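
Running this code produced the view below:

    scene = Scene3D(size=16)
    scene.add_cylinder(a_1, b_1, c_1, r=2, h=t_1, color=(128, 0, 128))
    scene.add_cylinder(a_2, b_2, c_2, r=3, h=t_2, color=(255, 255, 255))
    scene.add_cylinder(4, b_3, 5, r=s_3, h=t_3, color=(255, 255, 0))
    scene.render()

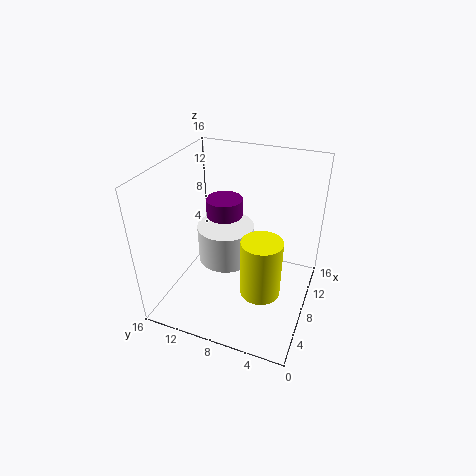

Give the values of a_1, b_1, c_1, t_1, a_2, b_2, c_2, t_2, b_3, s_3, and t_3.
a_1 = 9; b_1 = 10; c_1 = 6; t_1 = 6; a_2 = 7; b_2 = 9; c_2 = 6; t_2 = 4; b_3 = 4; s_3 = 2; t_3 = 6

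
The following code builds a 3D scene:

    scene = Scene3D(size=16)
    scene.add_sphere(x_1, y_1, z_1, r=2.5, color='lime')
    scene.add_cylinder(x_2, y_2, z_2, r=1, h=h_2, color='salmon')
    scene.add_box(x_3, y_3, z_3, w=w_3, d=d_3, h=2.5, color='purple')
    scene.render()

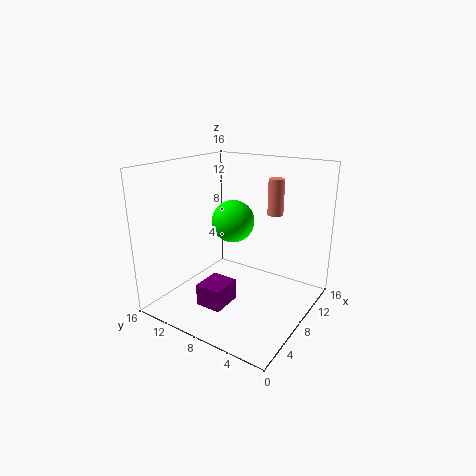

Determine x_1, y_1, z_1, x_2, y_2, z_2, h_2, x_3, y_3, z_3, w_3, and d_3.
x_1 = 10; y_1 = 10; z_1 = 9; x_2 = 15; y_2 = 7; z_2 = 9; h_2 = 4.5; x_3 = 4; y_3 = 8; z_3 = 0.5; w_3 = 3.5; d_3 = 3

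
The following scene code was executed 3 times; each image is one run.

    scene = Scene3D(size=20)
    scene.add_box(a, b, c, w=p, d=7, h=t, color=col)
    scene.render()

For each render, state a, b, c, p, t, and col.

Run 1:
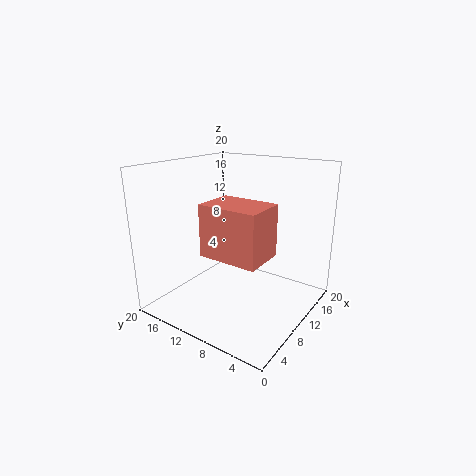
a = 1, b = 2, c = 11, p = 5, t = 6, col = 'salmon'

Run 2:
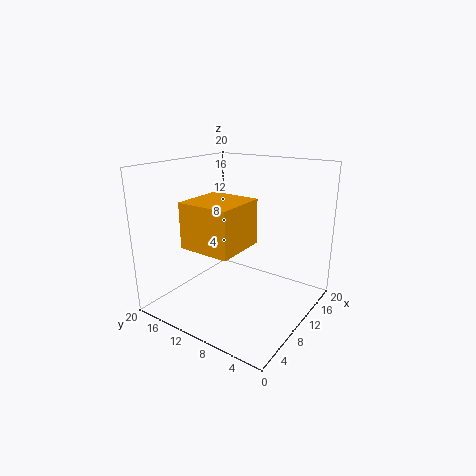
a = 3, b = 7, c = 10, p = 7, t = 6, col = 'orange'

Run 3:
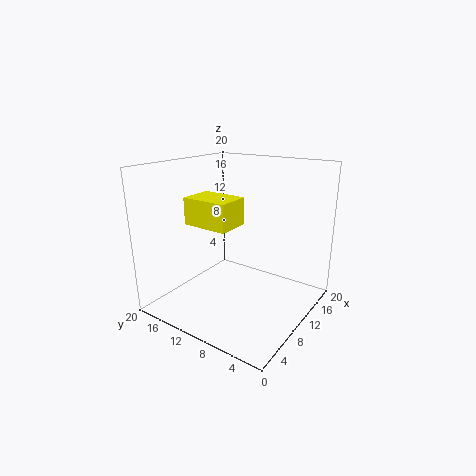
a = 8, b = 11, c = 11, p = 5, t = 4, col = 'yellow'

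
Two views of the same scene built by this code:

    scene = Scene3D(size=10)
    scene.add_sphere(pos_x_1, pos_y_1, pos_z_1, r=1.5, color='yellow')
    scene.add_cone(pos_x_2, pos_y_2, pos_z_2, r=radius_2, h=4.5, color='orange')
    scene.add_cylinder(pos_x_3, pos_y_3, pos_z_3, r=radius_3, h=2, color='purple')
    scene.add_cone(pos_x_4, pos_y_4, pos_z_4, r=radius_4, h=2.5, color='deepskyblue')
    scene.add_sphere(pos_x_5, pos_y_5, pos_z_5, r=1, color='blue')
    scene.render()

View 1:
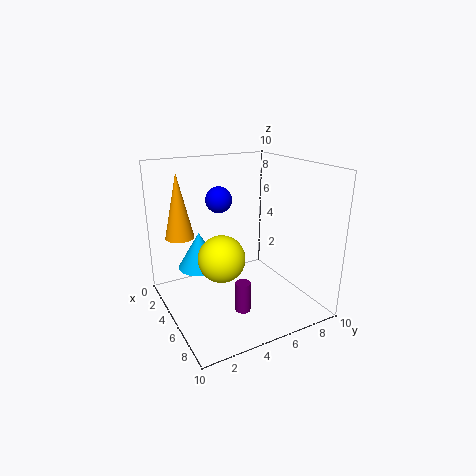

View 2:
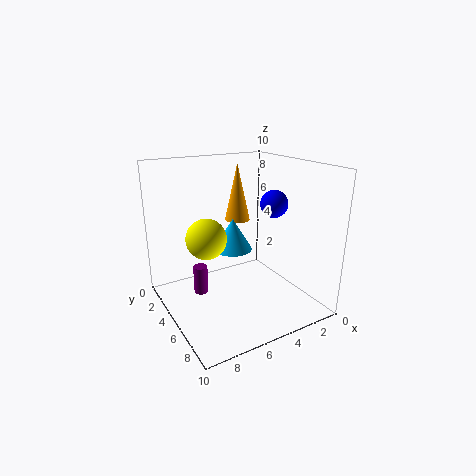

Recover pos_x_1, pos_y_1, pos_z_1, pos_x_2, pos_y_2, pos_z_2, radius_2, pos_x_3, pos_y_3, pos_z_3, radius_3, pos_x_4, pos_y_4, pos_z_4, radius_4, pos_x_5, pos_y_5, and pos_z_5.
pos_x_1 = 6.5, pos_y_1 = 3, pos_z_1 = 4.5, pos_x_2 = 3, pos_y_2 = 1.5, pos_z_2 = 5, radius_2 = 1, pos_x_3 = 7.5, pos_y_3 = 4, pos_z_3 = 1, radius_3 = 0.5, pos_x_4 = 4, pos_y_4 = 2.5, pos_z_4 = 3, radius_4 = 1.5, pos_x_5 = 2, pos_y_5 = 5, pos_z_5 = 7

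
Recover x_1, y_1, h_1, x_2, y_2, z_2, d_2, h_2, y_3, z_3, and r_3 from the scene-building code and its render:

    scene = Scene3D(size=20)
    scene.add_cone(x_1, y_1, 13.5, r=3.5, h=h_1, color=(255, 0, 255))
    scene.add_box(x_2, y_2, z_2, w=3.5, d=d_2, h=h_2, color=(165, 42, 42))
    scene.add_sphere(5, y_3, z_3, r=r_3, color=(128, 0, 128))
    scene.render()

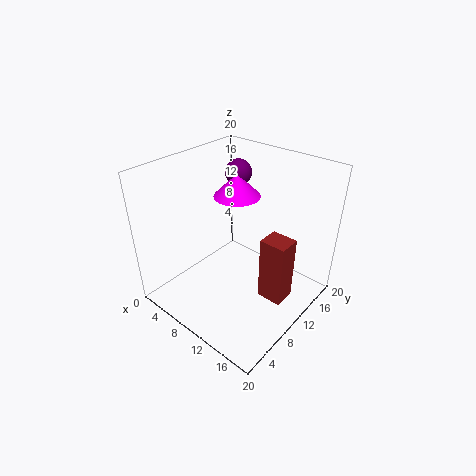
x_1 = 6; y_1 = 14.5; h_1 = 3.5; x_2 = 14.5; y_2 = 9; z_2 = 3; d_2 = 3; h_2 = 9; y_3 = 16; z_3 = 16.5; r_3 = 2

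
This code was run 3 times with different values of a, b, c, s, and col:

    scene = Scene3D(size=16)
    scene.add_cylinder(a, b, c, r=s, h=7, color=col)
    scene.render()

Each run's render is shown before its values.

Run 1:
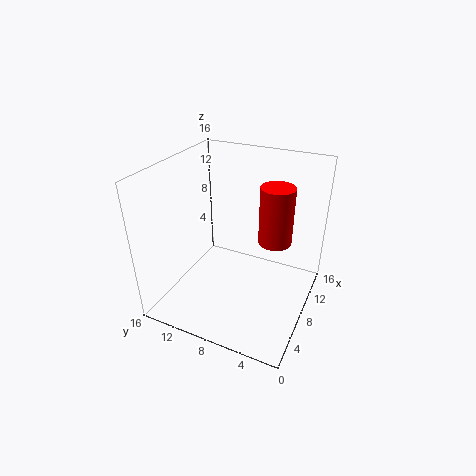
a = 12, b = 5, c = 6, s = 2, col = 'red'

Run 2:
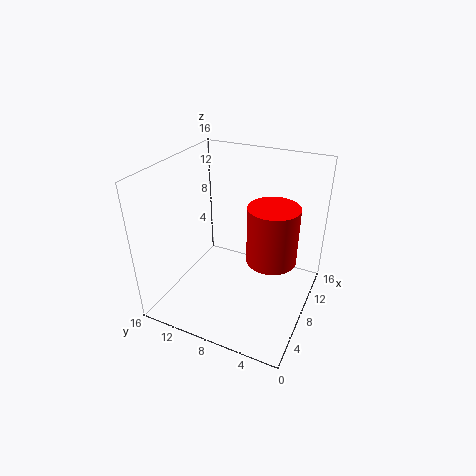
a = 11, b = 5, c = 4, s = 3, col = 'red'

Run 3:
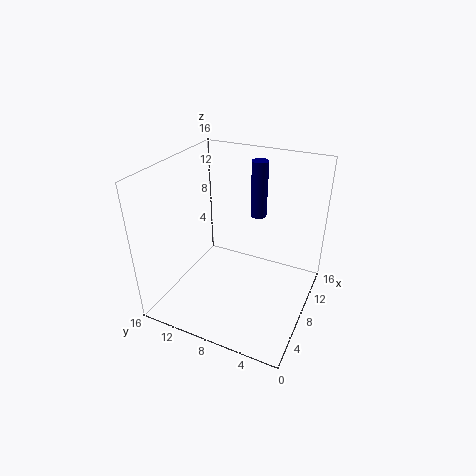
a = 14, b = 8, c = 8, s = 1, col = 'navy'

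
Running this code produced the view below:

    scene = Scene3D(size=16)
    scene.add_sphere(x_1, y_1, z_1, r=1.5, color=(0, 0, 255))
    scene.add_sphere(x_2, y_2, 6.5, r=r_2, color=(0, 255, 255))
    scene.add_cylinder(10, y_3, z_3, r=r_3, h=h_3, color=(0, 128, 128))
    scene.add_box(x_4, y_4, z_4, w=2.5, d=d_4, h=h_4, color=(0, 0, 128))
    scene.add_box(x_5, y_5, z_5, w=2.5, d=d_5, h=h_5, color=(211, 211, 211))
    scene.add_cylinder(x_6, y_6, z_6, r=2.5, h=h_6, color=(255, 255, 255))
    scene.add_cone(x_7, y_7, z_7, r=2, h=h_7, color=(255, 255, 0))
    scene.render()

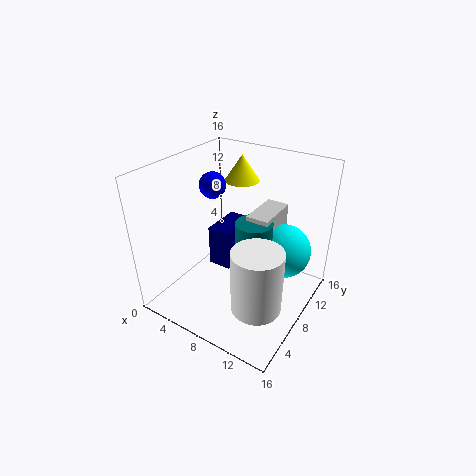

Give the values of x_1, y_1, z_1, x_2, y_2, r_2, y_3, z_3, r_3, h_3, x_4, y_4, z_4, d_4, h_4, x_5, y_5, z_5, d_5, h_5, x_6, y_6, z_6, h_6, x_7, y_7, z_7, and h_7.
x_1 = 4, y_1 = 9, z_1 = 13, x_2 = 12.5, y_2 = 10.5, r_2 = 3, y_3 = 8, z_3 = 6, r_3 = 2, h_3 = 4.5, x_4 = 5.5, y_4 = 6, z_4 = 5, d_4 = 4.5, h_4 = 4.5, x_5 = 9, y_5 = 8, z_5 = 5, d_5 = 5, h_5 = 6, x_6 = 13, y_6 = 3.5, z_6 = 4, h_6 = 6.5, x_7 = 6, y_7 = 12, z_7 = 13, h_7 = 3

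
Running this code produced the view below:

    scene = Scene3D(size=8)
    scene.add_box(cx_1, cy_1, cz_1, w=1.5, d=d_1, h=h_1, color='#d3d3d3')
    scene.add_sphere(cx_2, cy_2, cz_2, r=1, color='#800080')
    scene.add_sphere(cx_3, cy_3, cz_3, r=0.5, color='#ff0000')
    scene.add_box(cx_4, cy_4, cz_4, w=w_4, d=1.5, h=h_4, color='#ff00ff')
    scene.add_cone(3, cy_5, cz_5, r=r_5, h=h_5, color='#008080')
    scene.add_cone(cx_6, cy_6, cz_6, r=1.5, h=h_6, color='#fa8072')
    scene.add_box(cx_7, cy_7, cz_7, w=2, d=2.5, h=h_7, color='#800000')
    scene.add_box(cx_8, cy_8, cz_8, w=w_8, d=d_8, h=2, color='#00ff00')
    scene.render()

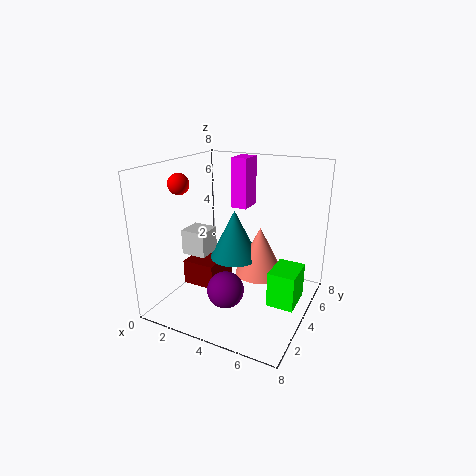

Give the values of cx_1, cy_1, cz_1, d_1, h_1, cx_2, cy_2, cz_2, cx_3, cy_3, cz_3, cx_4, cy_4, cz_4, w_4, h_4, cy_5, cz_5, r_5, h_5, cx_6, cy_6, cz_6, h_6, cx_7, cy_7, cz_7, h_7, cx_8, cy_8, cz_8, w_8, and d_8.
cx_1 = 0.5; cy_1 = 3.5; cz_1 = 2.5; d_1 = 1.5; h_1 = 1.5; cx_2 = 4; cy_2 = 2.5; cz_2 = 1.5; cx_3 = 2.5; cy_3 = 1; cz_3 = 7.5; cx_4 = 2.5; cy_4 = 6; cz_4 = 5; w_4 = 1; h_4 = 3; cy_5 = 5.5; cz_5 = 2; r_5 = 1.5; h_5 = 3; cx_6 = 4.5; cy_6 = 6; cz_6 = 1; h_6 = 3; cx_7 = 0.5; cy_7 = 3.5; cz_7 = 0.5; h_7 = 1.5; cx_8 = 6; cy_8 = 3.5; cz_8 = 0.5; w_8 = 1.5; d_8 = 2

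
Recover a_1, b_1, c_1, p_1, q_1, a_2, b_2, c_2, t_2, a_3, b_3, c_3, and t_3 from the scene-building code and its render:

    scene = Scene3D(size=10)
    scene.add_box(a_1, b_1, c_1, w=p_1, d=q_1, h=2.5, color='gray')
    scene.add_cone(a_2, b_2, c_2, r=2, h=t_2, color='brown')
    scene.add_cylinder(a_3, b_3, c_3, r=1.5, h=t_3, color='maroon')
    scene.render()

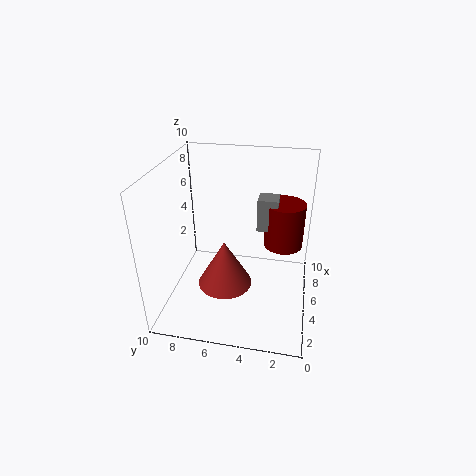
a_1 = 7; b_1 = 2.5; c_1 = 4.5; p_1 = 1.5; q_1 = 1.5; a_2 = 5; b_2 = 6; c_2 = 1; t_2 = 3.5; a_3 = 8; b_3 = 2; c_3 = 3; t_3 = 3.5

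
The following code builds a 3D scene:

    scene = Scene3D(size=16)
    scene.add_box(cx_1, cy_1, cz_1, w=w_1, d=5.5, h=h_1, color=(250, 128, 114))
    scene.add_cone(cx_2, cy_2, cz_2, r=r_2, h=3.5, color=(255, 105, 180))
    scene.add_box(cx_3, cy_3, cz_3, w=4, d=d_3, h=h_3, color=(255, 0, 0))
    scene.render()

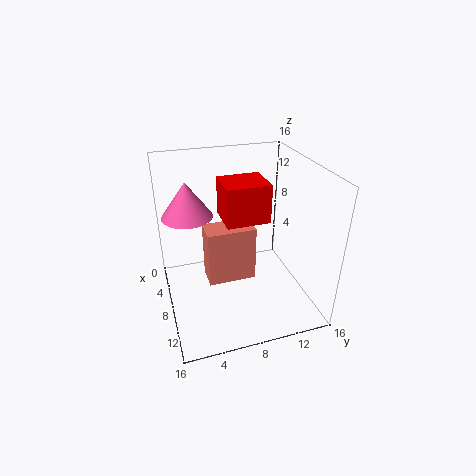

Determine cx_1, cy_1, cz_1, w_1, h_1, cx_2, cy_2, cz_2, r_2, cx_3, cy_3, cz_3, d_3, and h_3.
cx_1 = 5.5; cy_1 = 4.5; cz_1 = 2.5; w_1 = 3; h_1 = 6.5; cx_2 = 9; cy_2 = 2.5; cz_2 = 12; r_2 = 2.5; cx_3 = 7; cy_3 = 6; cz_3 = 11; d_3 = 4.5; h_3 = 4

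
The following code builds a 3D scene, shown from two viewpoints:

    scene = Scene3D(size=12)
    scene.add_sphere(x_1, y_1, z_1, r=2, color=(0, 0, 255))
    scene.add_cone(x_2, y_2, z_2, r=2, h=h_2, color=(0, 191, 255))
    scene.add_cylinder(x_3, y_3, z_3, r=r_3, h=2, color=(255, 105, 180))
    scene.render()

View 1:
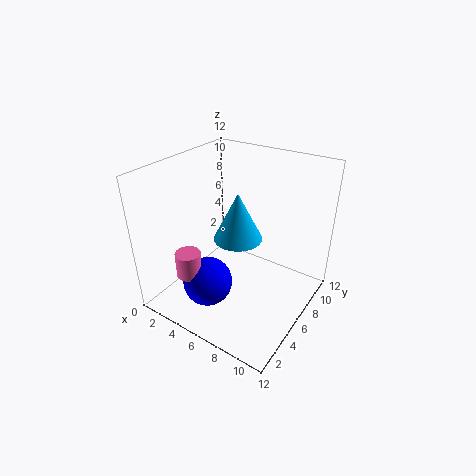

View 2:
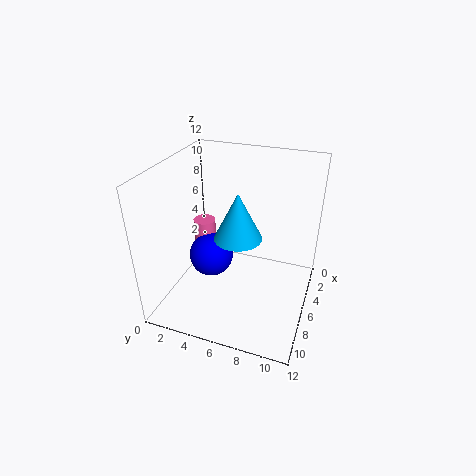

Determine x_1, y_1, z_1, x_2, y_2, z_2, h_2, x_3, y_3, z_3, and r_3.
x_1 = 5; y_1 = 3; z_1 = 3; x_2 = 6; y_2 = 6; z_2 = 6; h_2 = 4; x_3 = 4; y_3 = 2; z_3 = 4; r_3 = 1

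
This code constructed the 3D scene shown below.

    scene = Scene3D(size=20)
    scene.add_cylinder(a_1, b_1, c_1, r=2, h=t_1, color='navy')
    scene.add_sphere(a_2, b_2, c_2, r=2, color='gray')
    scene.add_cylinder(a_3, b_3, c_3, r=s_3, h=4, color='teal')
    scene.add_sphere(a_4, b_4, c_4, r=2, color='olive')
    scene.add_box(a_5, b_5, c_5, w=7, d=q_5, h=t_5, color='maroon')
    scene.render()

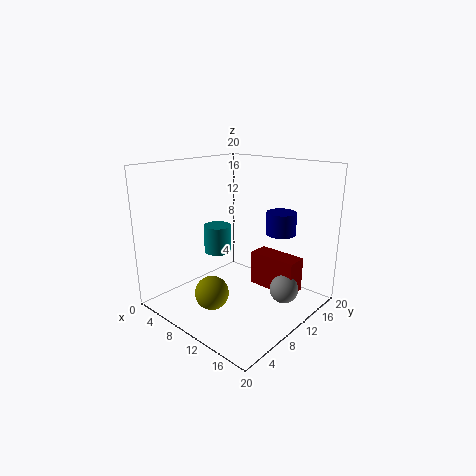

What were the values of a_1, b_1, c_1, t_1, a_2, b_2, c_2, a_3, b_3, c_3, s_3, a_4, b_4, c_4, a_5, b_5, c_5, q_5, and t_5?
a_1 = 15
b_1 = 13
c_1 = 11
t_1 = 3
a_2 = 16
b_2 = 13
c_2 = 3
a_3 = 6
b_3 = 10
c_3 = 7
s_3 = 2
a_4 = 13
b_4 = 2
c_4 = 6
a_5 = 10
b_5 = 13
c_5 = 2
q_5 = 3
t_5 = 5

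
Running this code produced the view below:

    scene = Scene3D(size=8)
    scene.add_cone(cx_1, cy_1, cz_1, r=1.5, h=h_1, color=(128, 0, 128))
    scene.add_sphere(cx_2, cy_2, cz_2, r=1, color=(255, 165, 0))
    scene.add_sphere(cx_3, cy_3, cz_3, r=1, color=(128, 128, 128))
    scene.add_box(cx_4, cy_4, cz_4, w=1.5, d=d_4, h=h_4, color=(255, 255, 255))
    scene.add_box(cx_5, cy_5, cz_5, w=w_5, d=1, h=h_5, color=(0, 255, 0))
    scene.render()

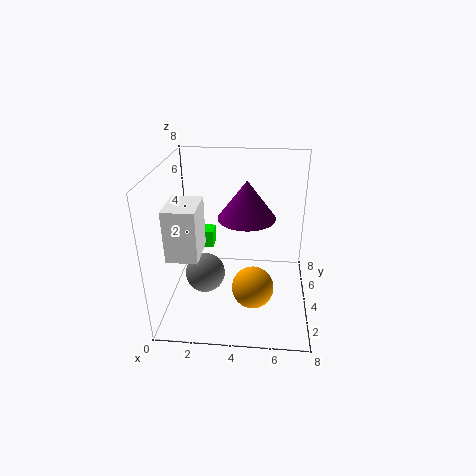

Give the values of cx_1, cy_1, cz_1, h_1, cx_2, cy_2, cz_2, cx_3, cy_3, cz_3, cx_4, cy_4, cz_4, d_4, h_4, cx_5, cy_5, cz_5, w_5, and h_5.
cx_1 = 4.5
cy_1 = 3.5
cz_1 = 5.5
h_1 = 2
cx_2 = 5
cy_2 = 1
cz_2 = 3
cx_3 = 2.5
cy_3 = 2
cz_3 = 3
cx_4 = 1
cy_4 = 0.5
cz_4 = 4.5
d_4 = 2
h_4 = 2.5
cx_5 = 1
cy_5 = 4.5
cz_5 = 3
w_5 = 1.5
h_5 = 1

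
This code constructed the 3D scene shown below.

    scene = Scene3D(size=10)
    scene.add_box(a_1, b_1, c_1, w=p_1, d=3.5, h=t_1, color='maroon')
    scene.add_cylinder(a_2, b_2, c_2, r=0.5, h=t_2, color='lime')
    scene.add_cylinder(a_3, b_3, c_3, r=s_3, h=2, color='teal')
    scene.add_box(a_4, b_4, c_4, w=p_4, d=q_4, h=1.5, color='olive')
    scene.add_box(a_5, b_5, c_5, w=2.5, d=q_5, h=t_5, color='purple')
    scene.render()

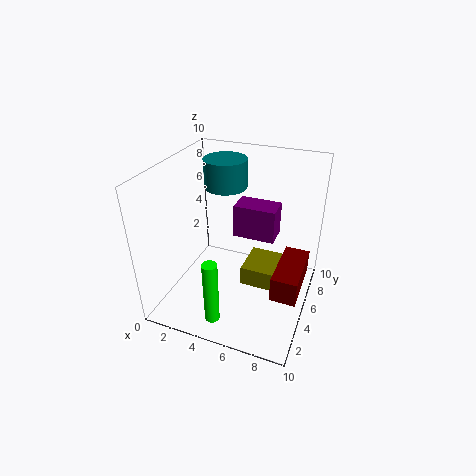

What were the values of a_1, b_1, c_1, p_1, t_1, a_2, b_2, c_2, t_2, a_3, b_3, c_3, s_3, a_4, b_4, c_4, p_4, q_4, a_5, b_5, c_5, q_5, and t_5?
a_1 = 8.5
b_1 = 1
c_1 = 4
p_1 = 1.5
t_1 = 1.5
a_2 = 4.5
b_2 = 1.5
c_2 = 0.5
t_2 = 4.5
a_3 = 3.5
b_3 = 6.5
c_3 = 8
s_3 = 1.5
a_4 = 5
b_4 = 5.5
c_4 = 0.5
p_4 = 3
q_4 = 3
a_5 = 5.5
b_5 = 3
c_5 = 6.5
q_5 = 1.5
t_5 = 2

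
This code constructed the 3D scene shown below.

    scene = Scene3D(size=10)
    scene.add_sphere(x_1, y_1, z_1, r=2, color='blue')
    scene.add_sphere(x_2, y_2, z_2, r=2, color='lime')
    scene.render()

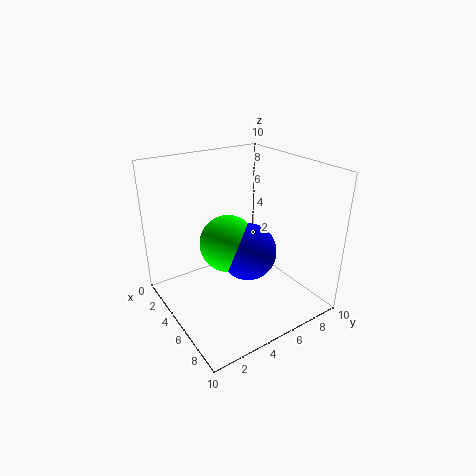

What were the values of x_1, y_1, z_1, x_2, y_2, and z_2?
x_1 = 5.5; y_1 = 5.5; z_1 = 4; x_2 = 4.5; y_2 = 4.5; z_2 = 4.5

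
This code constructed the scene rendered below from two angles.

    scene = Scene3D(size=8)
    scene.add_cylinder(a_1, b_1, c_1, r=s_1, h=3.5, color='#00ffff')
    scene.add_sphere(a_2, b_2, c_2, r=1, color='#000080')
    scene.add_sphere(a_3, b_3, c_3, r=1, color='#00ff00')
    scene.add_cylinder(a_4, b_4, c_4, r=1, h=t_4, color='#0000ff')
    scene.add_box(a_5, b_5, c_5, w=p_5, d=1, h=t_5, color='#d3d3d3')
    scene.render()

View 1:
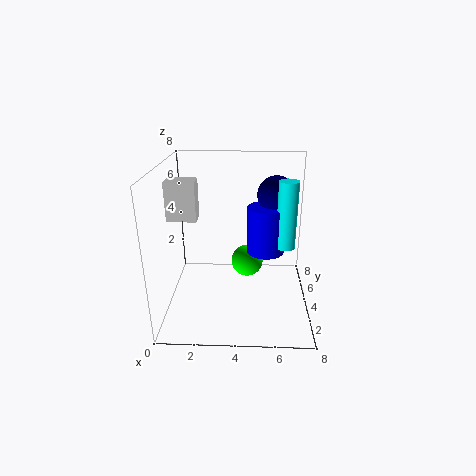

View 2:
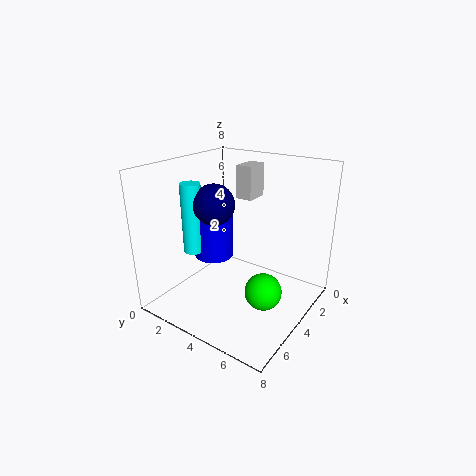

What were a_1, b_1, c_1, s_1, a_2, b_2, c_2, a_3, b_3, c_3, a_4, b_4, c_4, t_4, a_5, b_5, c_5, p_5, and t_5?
a_1 = 6.5; b_1 = 3; c_1 = 4; s_1 = 0.5; a_2 = 6; b_2 = 4; c_2 = 6.5; a_3 = 4.5; b_3 = 6; c_3 = 1.5; a_4 = 5.5; b_4 = 3.5; c_4 = 3.5; t_4 = 2.5; a_5 = 0.5; b_5 = 2.5; c_5 = 5.5; p_5 = 1.5; t_5 = 2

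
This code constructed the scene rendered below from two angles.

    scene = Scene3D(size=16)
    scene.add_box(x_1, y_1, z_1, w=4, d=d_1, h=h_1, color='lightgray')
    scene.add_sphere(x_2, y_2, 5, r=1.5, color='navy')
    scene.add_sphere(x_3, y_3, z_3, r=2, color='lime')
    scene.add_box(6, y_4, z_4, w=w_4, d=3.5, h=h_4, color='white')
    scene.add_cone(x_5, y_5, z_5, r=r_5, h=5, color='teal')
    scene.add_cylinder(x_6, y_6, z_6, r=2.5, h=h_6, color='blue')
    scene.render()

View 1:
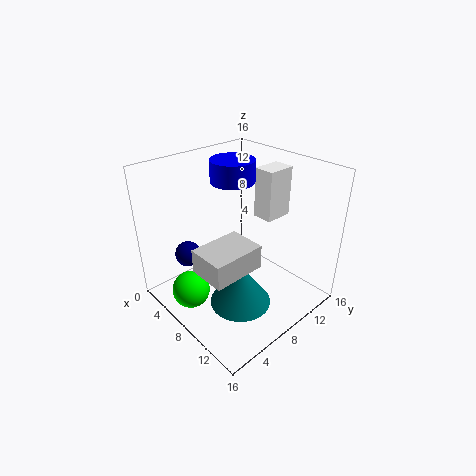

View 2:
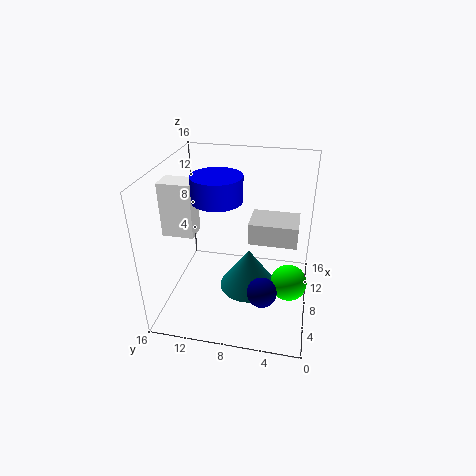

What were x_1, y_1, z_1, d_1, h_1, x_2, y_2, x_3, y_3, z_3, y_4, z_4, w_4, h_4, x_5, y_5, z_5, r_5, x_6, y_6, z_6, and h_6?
x_1 = 8.5, y_1 = 1.5, z_1 = 7, d_1 = 5.5, h_1 = 2.5, x_2 = 3, y_2 = 4.5, x_3 = 7, y_3 = 2, z_3 = 3.5, y_4 = 12.5, z_4 = 8.5, w_4 = 2.5, h_4 = 6, x_5 = 9.5, y_5 = 7, z_5 = 0.5, r_5 = 3.5, x_6 = 5.5, y_6 = 9.5, z_6 = 13.5, h_6 = 2.5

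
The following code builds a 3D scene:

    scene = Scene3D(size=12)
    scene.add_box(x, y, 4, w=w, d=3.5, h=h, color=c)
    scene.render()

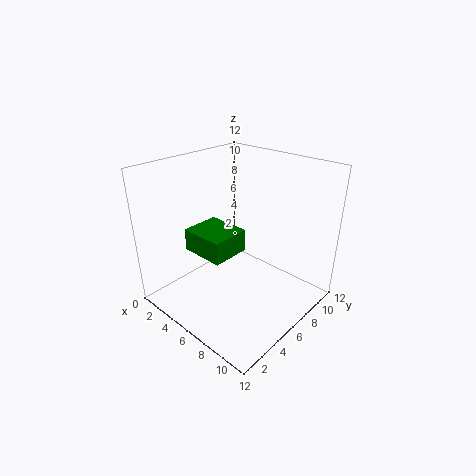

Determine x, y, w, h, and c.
x = 1.5
y = 4
w = 4
h = 2
c = 'green'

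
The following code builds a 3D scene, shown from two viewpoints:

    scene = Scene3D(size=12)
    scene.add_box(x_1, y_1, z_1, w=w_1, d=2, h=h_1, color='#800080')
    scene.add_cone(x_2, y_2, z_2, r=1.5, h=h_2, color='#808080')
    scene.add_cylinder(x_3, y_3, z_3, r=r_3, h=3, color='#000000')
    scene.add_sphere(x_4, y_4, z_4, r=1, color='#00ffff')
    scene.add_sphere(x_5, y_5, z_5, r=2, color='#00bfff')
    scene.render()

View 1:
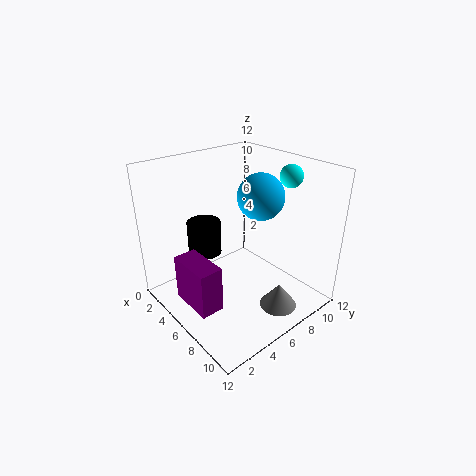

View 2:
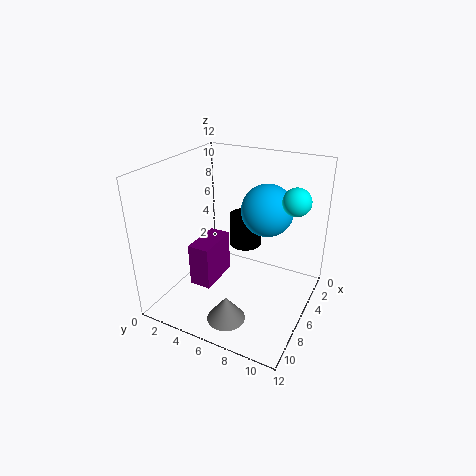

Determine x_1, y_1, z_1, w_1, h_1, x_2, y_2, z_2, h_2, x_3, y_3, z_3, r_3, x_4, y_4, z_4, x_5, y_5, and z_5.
x_1 = 3
y_1 = 1.5
z_1 = 0.5
w_1 = 4
h_1 = 4
x_2 = 10
y_2 = 7
z_2 = 1
h_2 = 2
x_3 = 2.5
y_3 = 5
z_3 = 3.5
r_3 = 1.5
x_4 = 7
y_4 = 11
z_4 = 10.5
x_5 = 6
y_5 = 8.5
z_5 = 9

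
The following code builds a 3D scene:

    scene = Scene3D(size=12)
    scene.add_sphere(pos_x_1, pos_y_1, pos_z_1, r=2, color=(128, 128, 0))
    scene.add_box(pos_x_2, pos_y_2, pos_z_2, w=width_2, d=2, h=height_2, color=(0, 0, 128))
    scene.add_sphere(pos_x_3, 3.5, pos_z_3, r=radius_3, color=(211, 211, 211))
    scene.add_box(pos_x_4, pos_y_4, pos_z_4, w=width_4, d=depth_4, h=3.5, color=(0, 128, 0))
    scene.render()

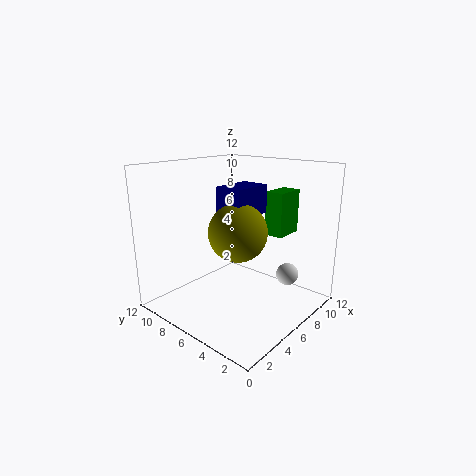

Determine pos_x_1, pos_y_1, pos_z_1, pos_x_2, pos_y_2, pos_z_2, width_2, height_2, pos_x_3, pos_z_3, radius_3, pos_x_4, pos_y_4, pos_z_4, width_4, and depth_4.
pos_x_1 = 2.5
pos_y_1 = 3
pos_z_1 = 8
pos_x_2 = 2
pos_y_2 = 2.5
pos_z_2 = 9
width_2 = 3
height_2 = 2
pos_x_3 = 10
pos_z_3 = 2
radius_3 = 1
pos_x_4 = 7
pos_y_4 = 2.5
pos_z_4 = 6.5
width_4 = 2.5
depth_4 = 1.5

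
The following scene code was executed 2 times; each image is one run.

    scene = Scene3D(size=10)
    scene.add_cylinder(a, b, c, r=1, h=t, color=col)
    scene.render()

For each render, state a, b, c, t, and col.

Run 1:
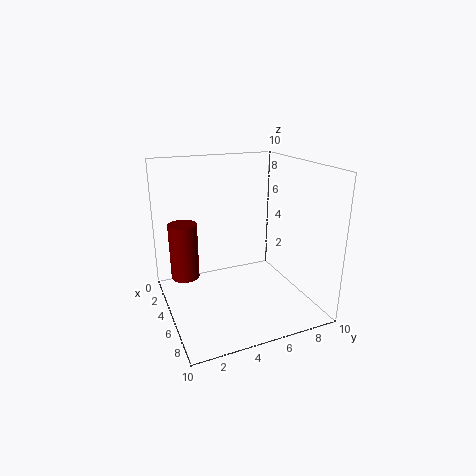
a = 3.5; b = 1.5; c = 2; t = 4; col = 'maroon'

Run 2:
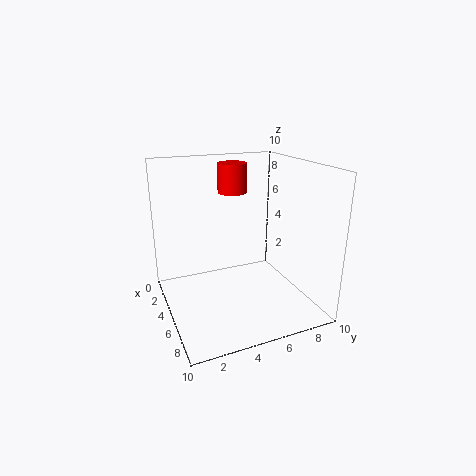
a = 4; b = 5; c = 8; t = 2; col = 'red'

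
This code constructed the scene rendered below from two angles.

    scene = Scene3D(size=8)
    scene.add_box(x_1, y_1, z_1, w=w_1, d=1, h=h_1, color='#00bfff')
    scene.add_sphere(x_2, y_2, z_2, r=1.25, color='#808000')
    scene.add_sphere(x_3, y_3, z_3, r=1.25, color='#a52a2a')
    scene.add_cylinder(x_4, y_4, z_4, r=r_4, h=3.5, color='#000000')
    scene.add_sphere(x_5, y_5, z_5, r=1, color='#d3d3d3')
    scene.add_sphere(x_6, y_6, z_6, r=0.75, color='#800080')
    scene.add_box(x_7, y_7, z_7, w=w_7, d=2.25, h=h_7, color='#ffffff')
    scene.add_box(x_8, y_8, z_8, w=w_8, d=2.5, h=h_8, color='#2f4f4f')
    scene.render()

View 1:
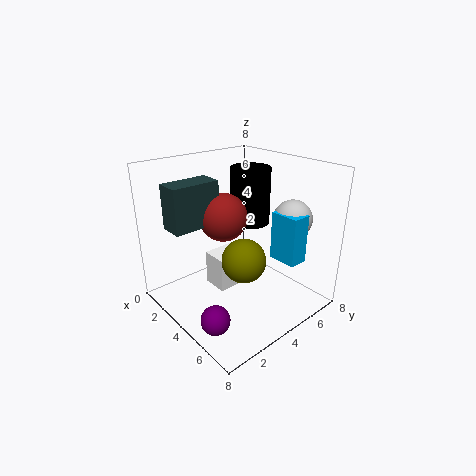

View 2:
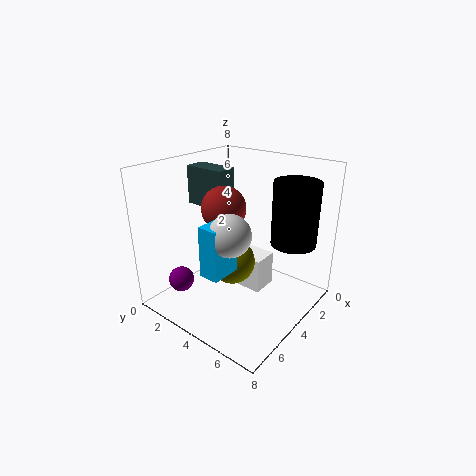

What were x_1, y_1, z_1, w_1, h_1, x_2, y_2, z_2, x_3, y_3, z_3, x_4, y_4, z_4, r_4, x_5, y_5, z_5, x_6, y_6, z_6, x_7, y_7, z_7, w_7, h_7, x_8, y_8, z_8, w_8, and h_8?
x_1 = 6, y_1 = 4.5, z_1 = 3.5, w_1 = 1.5, h_1 = 2.5, x_2 = 4.5, y_2 = 4, z_2 = 2.75, x_3 = 4, y_3 = 3, z_3 = 5.5, x_4 = 2.25, y_4 = 6.5, z_4 = 3.75, r_4 = 1.25, x_5 = 6.5, y_5 = 5.5, z_5 = 5.5, x_6 = 5.75, y_6 = 1, z_6 = 1, x_7 = 2.25, y_7 = 3, z_7 = 0.75, w_7 = 1.5, h_7 = 2, x_8 = 2.75, y_8 = 0.25, z_8 = 5.25, w_8 = 1.25, h_8 = 2.25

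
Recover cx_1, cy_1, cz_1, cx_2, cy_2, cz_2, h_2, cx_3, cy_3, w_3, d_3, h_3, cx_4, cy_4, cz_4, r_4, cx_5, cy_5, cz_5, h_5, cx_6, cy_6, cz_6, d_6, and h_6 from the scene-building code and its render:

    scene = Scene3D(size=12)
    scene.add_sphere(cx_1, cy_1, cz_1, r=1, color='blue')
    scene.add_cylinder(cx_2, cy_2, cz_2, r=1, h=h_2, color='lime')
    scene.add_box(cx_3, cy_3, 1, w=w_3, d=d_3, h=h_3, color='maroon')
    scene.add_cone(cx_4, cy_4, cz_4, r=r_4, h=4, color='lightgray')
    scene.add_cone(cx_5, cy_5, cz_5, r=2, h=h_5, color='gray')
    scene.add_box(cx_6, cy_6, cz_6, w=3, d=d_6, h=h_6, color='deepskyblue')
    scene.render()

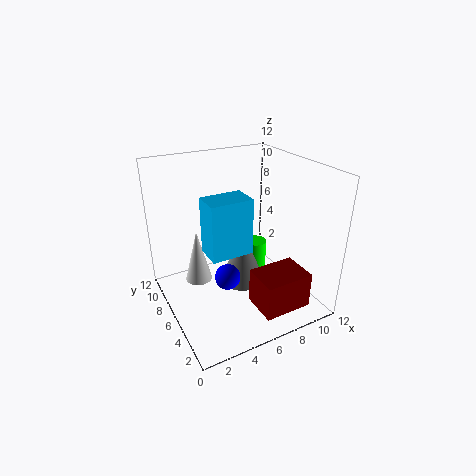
cx_1 = 4; cy_1 = 4; cz_1 = 4; cx_2 = 9; cy_2 = 8; cz_2 = 1; h_2 = 3; cx_3 = 6; cy_3 = 1; w_3 = 4; d_3 = 3; h_3 = 3; cx_4 = 2; cy_4 = 5; cz_4 = 4; r_4 = 1; cx_5 = 7; cy_5 = 7; cz_5 = 1; h_5 = 5; cx_6 = 2; cy_6 = 2; cz_6 = 7; d_6 = 2; h_6 = 4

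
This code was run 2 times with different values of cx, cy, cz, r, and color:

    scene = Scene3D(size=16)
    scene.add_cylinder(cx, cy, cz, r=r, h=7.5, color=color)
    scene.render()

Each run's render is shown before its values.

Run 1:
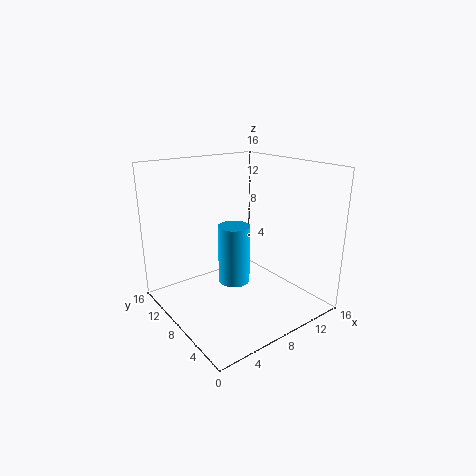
cx = 10
cy = 11.5
cz = 0.5
r = 2
color = 'deepskyblue'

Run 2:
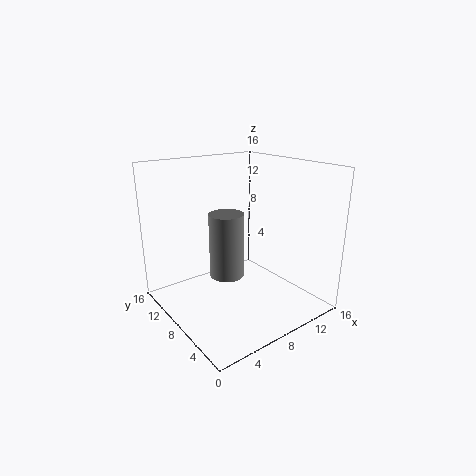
cx = 7.5
cy = 9.5
cz = 3
r = 2
color = 'gray'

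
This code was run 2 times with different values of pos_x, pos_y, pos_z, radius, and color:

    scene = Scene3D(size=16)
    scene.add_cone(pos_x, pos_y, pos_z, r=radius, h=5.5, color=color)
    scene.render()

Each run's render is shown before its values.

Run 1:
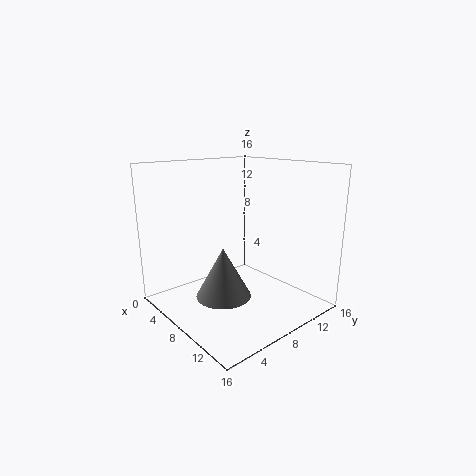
pos_x = 8.5
pos_y = 5.5
pos_z = 2
radius = 3
color = 'gray'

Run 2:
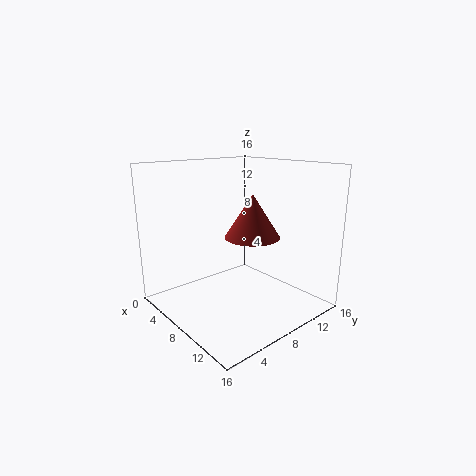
pos_x = 5.5
pos_y = 12.5
pos_z = 6.5
radius = 3.5
color = 'brown'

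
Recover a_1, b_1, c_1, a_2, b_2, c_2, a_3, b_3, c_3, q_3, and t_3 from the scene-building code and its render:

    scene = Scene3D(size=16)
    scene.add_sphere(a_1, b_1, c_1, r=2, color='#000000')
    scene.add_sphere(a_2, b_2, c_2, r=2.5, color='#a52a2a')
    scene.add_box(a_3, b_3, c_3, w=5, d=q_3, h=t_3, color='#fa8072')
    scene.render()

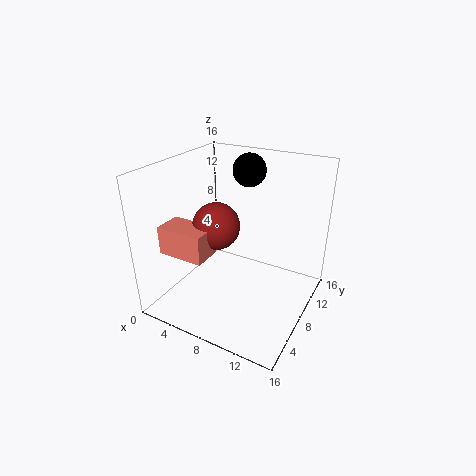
a_1 = 6.5
b_1 = 13.5
c_1 = 14
a_2 = 6.5
b_2 = 6
c_2 = 10
a_3 = 2
b_3 = 2
c_3 = 7.5
q_3 = 3
t_3 = 3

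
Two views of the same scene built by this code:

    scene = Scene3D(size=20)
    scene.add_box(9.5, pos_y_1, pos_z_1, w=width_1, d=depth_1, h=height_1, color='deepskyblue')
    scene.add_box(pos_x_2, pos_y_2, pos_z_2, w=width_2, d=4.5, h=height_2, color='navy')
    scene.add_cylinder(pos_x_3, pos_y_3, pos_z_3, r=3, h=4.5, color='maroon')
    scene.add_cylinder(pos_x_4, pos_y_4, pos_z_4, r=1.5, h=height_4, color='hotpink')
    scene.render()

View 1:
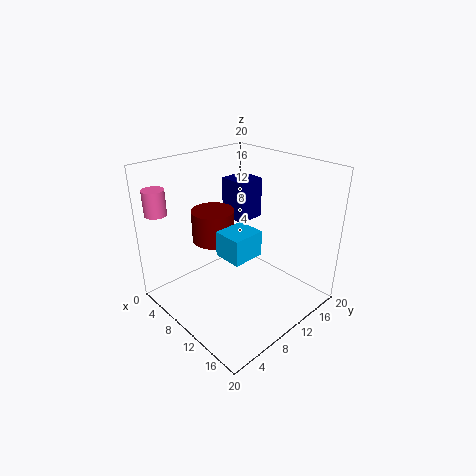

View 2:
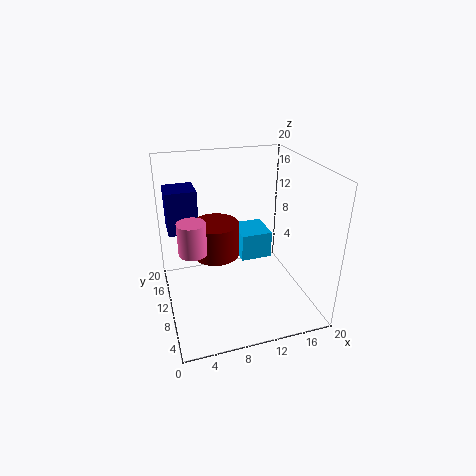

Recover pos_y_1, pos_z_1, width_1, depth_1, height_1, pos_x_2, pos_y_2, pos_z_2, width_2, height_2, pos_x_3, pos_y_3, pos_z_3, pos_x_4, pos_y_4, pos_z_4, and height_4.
pos_y_1 = 6.5
pos_z_1 = 8.5
width_1 = 4
depth_1 = 4.5
height_1 = 3.5
pos_x_2 = 1
pos_y_2 = 15
pos_z_2 = 9
width_2 = 4.5
height_2 = 6.5
pos_x_3 = 6.5
pos_y_3 = 8.5
pos_z_3 = 9
pos_x_4 = 2.5
pos_y_4 = 2
pos_z_4 = 13.5
height_4 = 3.5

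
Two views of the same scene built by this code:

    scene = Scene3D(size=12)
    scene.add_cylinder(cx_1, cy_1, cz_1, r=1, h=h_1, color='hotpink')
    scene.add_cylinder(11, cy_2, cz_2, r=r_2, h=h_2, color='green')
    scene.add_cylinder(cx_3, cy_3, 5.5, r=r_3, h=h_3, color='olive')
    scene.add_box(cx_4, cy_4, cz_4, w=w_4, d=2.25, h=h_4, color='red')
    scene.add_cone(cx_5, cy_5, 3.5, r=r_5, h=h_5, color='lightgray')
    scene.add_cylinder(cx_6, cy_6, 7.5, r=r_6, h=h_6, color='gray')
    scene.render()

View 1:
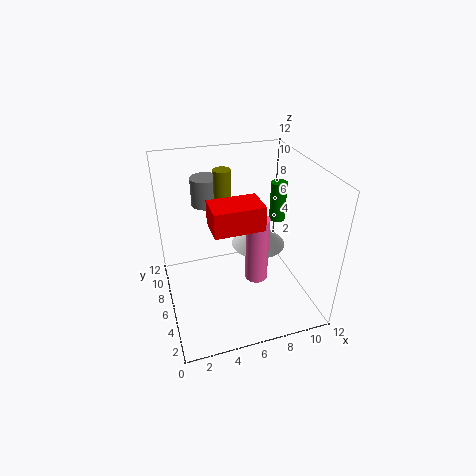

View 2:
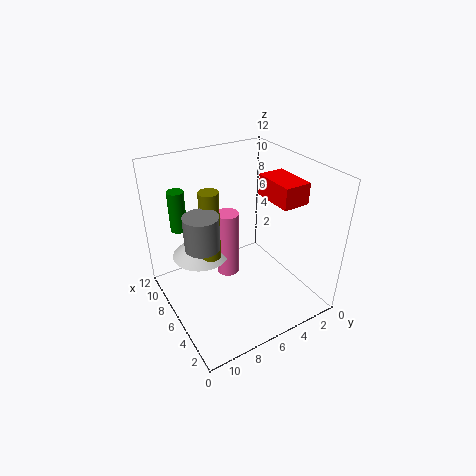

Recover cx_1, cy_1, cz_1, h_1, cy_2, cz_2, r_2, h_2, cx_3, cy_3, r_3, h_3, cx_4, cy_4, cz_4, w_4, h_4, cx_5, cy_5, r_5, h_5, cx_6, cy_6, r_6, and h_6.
cx_1 = 7.75, cy_1 = 6, cz_1 = 1.5, h_1 = 6, cy_2 = 9.25, cz_2 = 5.25, r_2 = 0.75, h_2 = 3.75, cx_3 = 5.5, cy_3 = 8.75, r_3 = 0.75, h_3 = 5.5, cx_4 = 3, cy_4 = 1.5, cz_4 = 9.25, w_4 = 3.5, h_4 = 1.75, cx_5 = 8.75, cy_5 = 8.25, r_5 = 2.5, h_5 = 2.25, cx_6 = 4.25, cy_6 = 10, r_6 = 1.25, h_6 = 2.5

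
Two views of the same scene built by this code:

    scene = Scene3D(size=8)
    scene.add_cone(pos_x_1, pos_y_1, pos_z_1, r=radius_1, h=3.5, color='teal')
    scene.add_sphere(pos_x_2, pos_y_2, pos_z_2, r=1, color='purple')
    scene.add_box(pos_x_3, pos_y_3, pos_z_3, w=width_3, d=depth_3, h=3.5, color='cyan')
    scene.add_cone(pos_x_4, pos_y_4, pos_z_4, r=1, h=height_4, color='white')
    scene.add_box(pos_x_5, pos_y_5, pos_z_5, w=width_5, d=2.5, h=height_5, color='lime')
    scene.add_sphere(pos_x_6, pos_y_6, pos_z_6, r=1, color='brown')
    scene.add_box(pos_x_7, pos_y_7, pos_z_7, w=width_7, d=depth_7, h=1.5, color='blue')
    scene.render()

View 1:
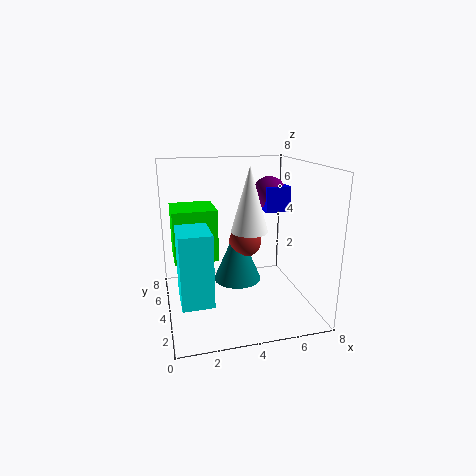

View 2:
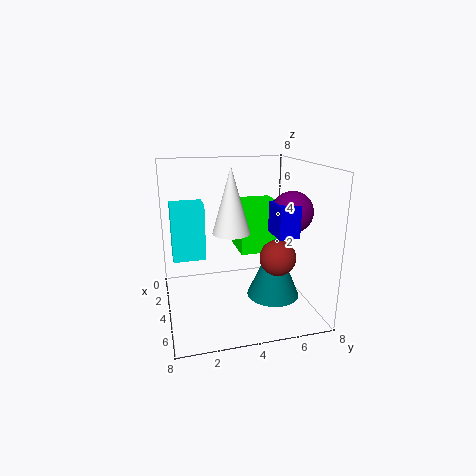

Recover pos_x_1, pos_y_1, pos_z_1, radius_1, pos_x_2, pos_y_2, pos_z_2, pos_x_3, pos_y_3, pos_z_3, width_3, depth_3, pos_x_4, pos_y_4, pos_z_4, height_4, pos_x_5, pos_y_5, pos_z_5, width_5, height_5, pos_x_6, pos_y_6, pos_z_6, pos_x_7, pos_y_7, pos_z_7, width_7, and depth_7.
pos_x_1 = 4.5
pos_y_1 = 6
pos_z_1 = 0.5
radius_1 = 1.5
pos_x_2 = 6.5
pos_y_2 = 6
pos_z_2 = 6
pos_x_3 = 0.5
pos_y_3 = 0.5
pos_z_3 = 2
width_3 = 1.5
depth_3 = 2
pos_x_4 = 4.5
pos_y_4 = 3.5
pos_z_4 = 4.5
height_4 = 3.5
pos_x_5 = 0.5
pos_y_5 = 4.5
pos_z_5 = 2.5
width_5 = 2.5
height_5 = 3
pos_x_6 = 5
pos_y_6 = 6
pos_z_6 = 3
pos_x_7 = 6
pos_y_7 = 5
pos_z_7 = 5
width_7 = 1.5
depth_7 = 1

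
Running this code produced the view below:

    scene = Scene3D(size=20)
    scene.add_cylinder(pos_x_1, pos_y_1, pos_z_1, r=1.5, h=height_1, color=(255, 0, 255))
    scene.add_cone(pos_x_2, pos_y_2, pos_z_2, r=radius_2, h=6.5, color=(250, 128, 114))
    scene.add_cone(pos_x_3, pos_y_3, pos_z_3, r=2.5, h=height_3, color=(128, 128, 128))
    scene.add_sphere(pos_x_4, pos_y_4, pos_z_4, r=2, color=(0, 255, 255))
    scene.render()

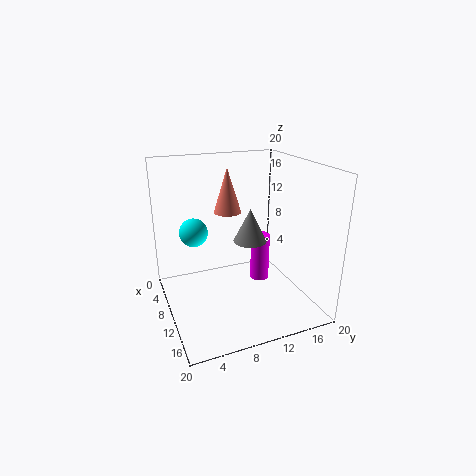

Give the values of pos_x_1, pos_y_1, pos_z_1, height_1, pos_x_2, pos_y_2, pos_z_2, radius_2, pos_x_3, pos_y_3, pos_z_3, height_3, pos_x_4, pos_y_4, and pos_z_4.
pos_x_1 = 6, pos_y_1 = 15.5, pos_z_1 = 0.5, height_1 = 7.5, pos_x_2 = 6, pos_y_2 = 10, pos_z_2 = 12.5, radius_2 = 2, pos_x_3 = 7.5, pos_y_3 = 13, pos_z_3 = 8, height_3 = 5, pos_x_4 = 7, pos_y_4 = 4.5, pos_z_4 = 10.5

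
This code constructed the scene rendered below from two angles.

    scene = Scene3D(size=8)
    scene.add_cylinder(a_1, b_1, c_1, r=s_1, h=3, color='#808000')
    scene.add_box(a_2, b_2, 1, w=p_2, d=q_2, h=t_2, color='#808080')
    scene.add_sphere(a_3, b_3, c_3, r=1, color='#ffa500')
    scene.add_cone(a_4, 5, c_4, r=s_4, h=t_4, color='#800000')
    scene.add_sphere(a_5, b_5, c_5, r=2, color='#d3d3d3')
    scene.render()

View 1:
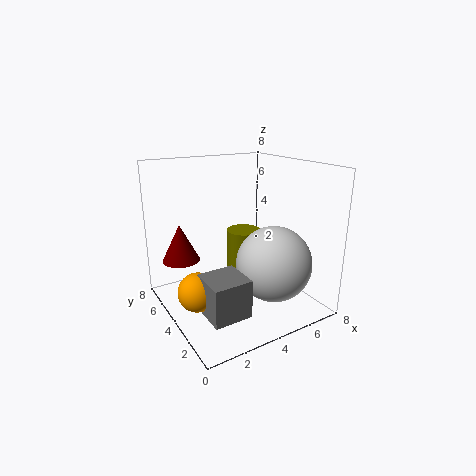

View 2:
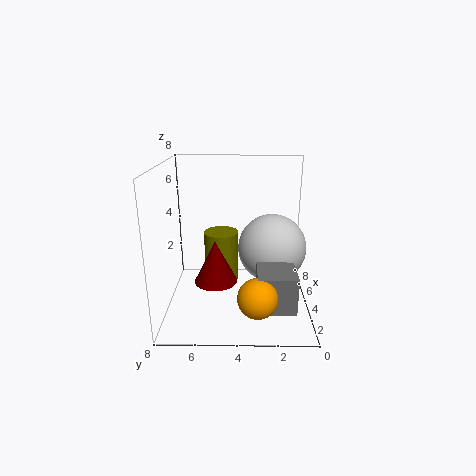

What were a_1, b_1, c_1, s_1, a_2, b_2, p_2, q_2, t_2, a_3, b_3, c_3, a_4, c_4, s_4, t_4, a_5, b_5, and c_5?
a_1 = 5
b_1 = 5
c_1 = 1
s_1 = 1
a_2 = 1
b_2 = 1
p_2 = 2
q_2 = 2
t_2 = 2
a_3 = 1
b_3 = 3
c_3 = 2
a_4 = 1
c_4 = 3
s_4 = 1
t_4 = 2
a_5 = 5
b_5 = 2
c_5 = 3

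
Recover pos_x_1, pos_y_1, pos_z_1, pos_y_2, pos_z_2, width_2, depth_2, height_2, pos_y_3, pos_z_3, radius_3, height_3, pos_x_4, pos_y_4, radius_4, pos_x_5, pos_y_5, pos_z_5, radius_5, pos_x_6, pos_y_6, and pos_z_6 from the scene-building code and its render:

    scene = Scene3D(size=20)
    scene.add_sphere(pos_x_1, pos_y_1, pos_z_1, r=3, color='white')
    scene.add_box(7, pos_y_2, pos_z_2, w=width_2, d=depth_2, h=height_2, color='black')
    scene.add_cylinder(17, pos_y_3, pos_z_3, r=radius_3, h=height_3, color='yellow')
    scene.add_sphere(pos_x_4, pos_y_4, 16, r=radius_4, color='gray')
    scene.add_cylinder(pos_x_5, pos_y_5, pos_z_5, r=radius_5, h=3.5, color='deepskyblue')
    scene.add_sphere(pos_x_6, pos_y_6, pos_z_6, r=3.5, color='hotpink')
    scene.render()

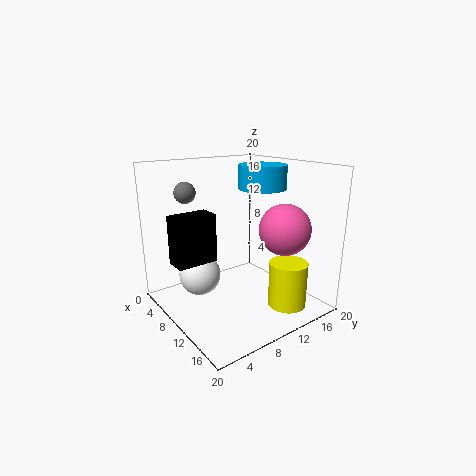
pos_x_1 = 6; pos_y_1 = 6; pos_z_1 = 4; pos_y_2 = 1; pos_z_2 = 7.5; width_2 = 3; depth_2 = 5.5; height_2 = 6.5; pos_y_3 = 13; pos_z_3 = 2; radius_3 = 2.5; height_3 = 6; pos_x_4 = 4.5; pos_y_4 = 5; radius_4 = 1.5; pos_x_5 = 8.5; pos_y_5 = 15.5; pos_z_5 = 16; radius_5 = 3.5; pos_x_6 = 14.5; pos_y_6 = 14.5; pos_z_6 = 11.5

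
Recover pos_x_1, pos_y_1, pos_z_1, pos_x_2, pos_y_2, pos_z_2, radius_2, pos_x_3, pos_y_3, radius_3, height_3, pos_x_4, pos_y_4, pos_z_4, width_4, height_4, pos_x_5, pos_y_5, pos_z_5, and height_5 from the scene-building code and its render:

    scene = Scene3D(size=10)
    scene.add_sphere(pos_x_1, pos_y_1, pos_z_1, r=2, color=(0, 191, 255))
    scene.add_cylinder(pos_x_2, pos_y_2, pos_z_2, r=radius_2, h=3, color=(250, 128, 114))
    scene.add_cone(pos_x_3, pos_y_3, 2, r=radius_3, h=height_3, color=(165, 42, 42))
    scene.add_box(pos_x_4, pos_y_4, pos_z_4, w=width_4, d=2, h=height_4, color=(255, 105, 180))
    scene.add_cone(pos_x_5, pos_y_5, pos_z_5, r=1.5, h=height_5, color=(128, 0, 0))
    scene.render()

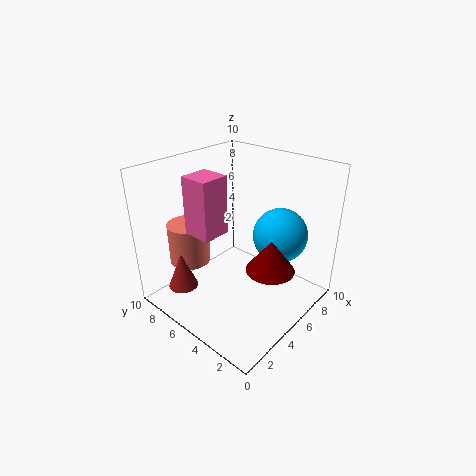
pos_x_1 = 8, pos_y_1 = 3.5, pos_z_1 = 4.5, pos_x_2 = 3.5, pos_y_2 = 8.5, pos_z_2 = 2.5, radius_2 = 1.5, pos_x_3 = 1.5, pos_y_3 = 7, radius_3 = 1, height_3 = 2.5, pos_x_4 = 2.5, pos_y_4 = 5.5, pos_z_4 = 5.5, width_4 = 2, height_4 = 4, pos_x_5 = 4, pos_y_5 = 1.5, pos_z_5 = 4.5, height_5 = 2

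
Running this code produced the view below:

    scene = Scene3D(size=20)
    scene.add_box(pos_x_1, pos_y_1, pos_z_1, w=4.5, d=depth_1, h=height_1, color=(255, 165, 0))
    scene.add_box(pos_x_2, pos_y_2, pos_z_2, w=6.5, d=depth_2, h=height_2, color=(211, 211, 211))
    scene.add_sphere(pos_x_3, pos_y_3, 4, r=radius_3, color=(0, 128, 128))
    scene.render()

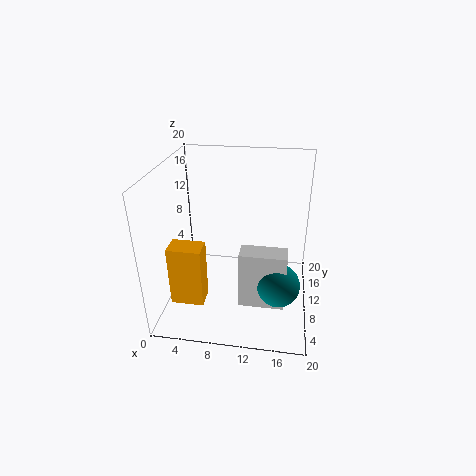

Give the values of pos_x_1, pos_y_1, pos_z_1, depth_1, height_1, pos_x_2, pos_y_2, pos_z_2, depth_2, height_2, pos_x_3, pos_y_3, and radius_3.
pos_x_1 = 1.5; pos_y_1 = 4.5; pos_z_1 = 2; depth_1 = 3; height_1 = 8.5; pos_x_2 = 10.5; pos_y_2 = 7; pos_z_2 = 0.5; depth_2 = 3; height_2 = 8.5; pos_x_3 = 16; pos_y_3 = 8; radius_3 = 3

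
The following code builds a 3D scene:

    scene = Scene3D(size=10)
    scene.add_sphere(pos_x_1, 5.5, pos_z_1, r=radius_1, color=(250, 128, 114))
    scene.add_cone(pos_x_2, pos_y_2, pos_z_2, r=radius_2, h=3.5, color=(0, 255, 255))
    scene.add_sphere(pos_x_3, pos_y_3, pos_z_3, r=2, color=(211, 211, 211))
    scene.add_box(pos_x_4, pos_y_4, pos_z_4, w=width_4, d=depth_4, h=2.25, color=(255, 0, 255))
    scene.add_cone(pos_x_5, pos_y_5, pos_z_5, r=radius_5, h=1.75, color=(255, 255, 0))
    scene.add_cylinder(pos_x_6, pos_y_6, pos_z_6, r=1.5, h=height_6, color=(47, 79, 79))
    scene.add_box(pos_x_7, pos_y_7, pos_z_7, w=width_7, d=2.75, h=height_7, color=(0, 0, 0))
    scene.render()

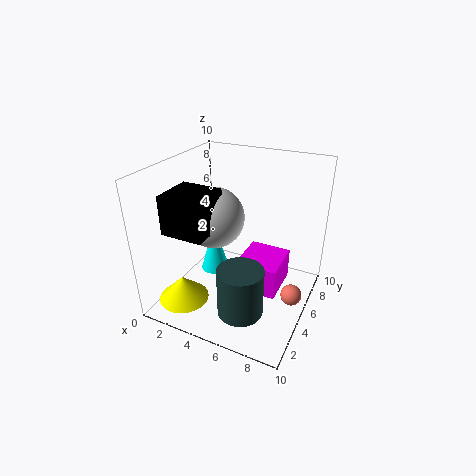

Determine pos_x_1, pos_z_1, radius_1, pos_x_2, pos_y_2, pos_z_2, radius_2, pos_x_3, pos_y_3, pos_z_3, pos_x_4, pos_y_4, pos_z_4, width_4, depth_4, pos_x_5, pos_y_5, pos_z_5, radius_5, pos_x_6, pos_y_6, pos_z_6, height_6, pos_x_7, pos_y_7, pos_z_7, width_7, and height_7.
pos_x_1 = 9, pos_z_1 = 1, radius_1 = 0.75, pos_x_2 = 3.25, pos_y_2 = 4.75, pos_z_2 = 2.25, radius_2 = 1, pos_x_3 = 3.75, pos_y_3 = 4, pos_z_3 = 6.75, pos_x_4 = 5, pos_y_4 = 4.5, pos_z_4 = 1, width_4 = 3, depth_4 = 3.25, pos_x_5 = 2, pos_y_5 = 2.25, pos_z_5 = 0.75, radius_5 = 1.75, pos_x_6 = 6.5, pos_y_6 = 2.25, pos_z_6 = 1.25, height_6 = 3.25, pos_x_7 = 1.75, pos_y_7 = 1, pos_z_7 = 6.5, width_7 = 2.75, height_7 = 2.5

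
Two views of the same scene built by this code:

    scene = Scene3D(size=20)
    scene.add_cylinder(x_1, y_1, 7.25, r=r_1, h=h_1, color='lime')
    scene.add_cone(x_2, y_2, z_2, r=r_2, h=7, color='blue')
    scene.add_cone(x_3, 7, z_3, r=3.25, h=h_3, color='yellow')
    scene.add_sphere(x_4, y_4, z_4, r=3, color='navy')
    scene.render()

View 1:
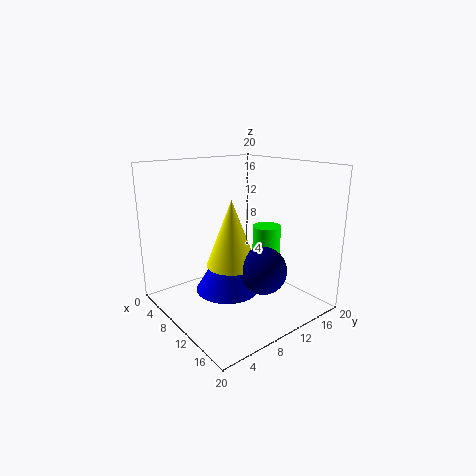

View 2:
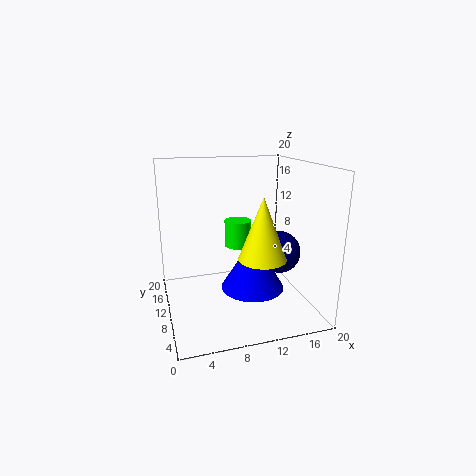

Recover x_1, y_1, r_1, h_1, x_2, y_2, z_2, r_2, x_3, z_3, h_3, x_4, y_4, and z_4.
x_1 = 11.25; y_1 = 14.25; r_1 = 2; h_1 = 4; x_2 = 11.25; y_2 = 7.25; z_2 = 3.75; r_2 = 4.25; x_3 = 12.5; z_3 = 7.75; h_3 = 8.5; x_4 = 16; y_4 = 9.25; z_4 = 7.5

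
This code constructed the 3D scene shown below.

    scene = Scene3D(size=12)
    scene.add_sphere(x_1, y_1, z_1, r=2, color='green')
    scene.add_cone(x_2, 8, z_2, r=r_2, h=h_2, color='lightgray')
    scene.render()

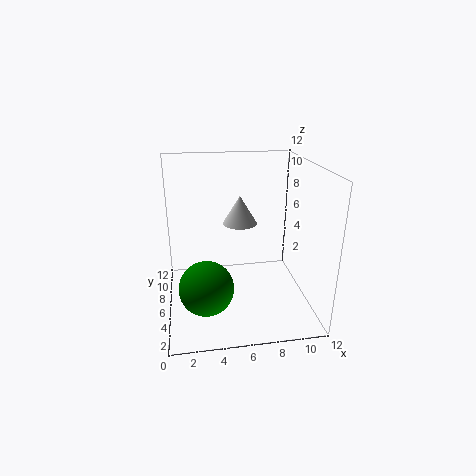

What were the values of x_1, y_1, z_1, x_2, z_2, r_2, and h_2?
x_1 = 3, y_1 = 2, z_1 = 4, x_2 = 6.5, z_2 = 6.5, r_2 = 1.5, h_2 = 2.5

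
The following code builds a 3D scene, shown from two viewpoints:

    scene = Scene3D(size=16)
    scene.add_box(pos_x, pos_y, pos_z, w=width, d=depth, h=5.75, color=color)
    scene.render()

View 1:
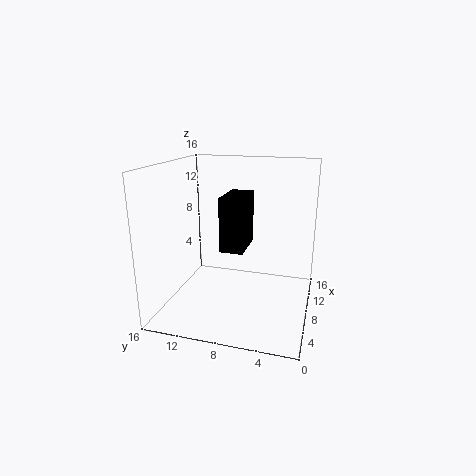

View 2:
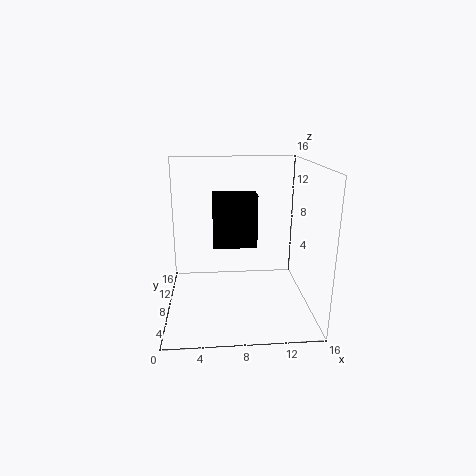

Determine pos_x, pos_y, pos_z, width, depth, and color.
pos_x = 5.25
pos_y = 6.75
pos_z = 7.25
width = 4.75
depth = 2.5
color = 'black'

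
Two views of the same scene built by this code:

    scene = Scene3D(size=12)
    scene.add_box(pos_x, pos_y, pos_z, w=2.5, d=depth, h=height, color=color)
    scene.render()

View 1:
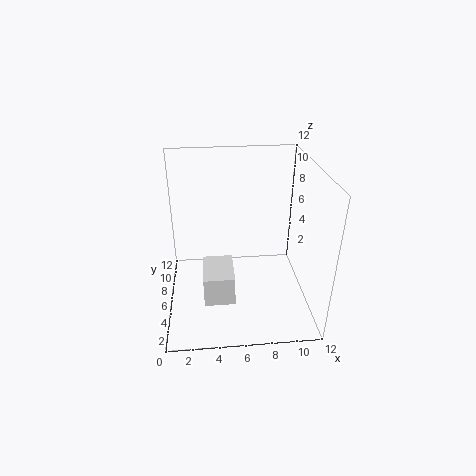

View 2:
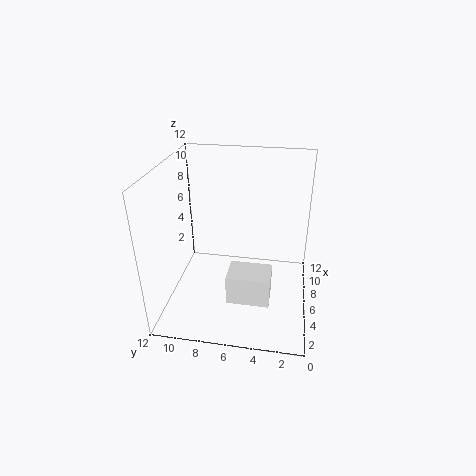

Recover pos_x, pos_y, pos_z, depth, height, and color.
pos_x = 3; pos_y = 3; pos_z = 1.5; depth = 3.5; height = 2.5; color = 'white'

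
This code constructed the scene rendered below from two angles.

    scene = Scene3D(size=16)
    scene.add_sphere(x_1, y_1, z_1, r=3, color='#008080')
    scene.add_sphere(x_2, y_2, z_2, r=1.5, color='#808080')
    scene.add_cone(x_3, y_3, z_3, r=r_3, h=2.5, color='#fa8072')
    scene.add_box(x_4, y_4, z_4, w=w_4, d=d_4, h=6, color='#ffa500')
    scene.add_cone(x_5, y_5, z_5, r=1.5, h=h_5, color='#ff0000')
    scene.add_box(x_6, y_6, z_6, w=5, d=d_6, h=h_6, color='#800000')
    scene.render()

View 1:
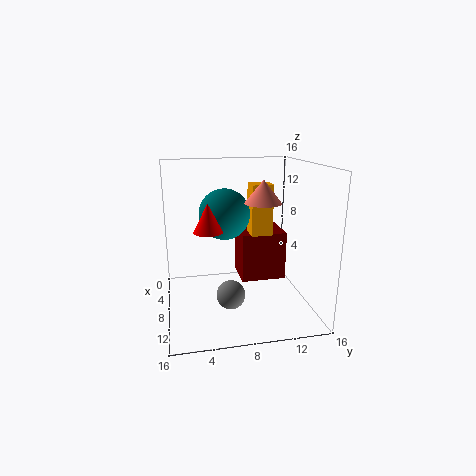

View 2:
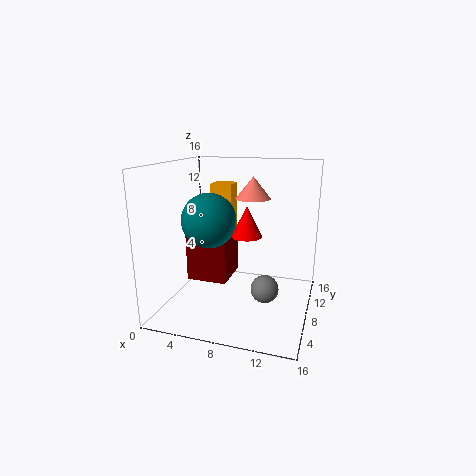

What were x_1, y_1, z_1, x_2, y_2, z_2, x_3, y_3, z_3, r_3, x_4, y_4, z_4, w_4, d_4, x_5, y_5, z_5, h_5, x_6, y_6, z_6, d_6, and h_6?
x_1 = 5; y_1 = 7; z_1 = 10; x_2 = 11.5; y_2 = 6.5; z_2 = 3; x_3 = 9; y_3 = 10.5; z_3 = 12; r_3 = 2; x_4 = 4; y_4 = 10; z_4 = 7.5; w_4 = 2.5; d_4 = 2.5; x_5 = 10; y_5 = 4.5; z_5 = 9.5; h_5 = 3; x_6 = 1; y_6 = 9; z_6 = 1.5; d_6 = 5.5; h_6 = 6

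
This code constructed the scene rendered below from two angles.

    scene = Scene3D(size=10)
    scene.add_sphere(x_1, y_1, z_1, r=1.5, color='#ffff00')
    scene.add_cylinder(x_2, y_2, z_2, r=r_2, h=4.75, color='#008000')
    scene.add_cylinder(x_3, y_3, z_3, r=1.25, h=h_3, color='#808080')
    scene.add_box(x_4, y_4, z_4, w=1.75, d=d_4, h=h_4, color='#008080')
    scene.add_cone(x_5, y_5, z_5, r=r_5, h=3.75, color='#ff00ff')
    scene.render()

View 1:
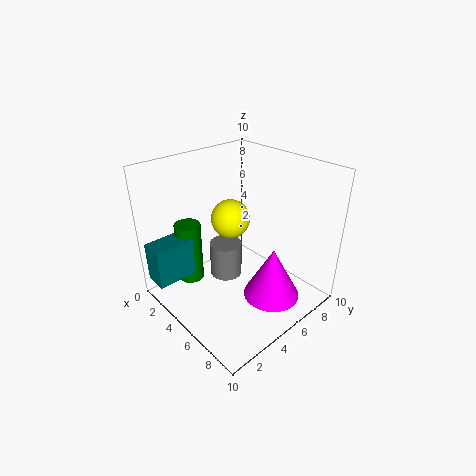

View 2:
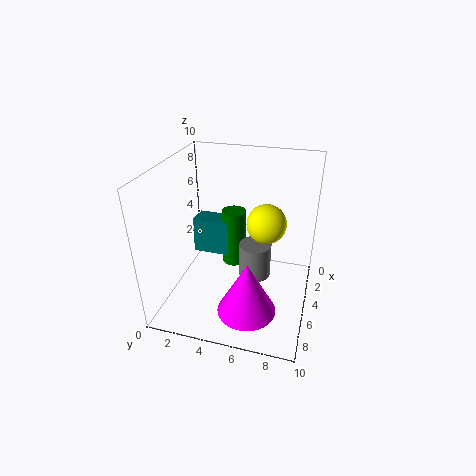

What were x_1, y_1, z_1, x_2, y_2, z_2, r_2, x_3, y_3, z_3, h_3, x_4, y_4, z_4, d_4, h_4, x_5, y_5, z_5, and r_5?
x_1 = 2.5; y_1 = 6.5; z_1 = 5; x_2 = 1; y_2 = 3.5; z_2 = 0.25; r_2 = 1; x_3 = 2.75; y_3 = 5.75; z_3 = 0.5; h_3 = 2.75; x_4 = 0.25; y_4 = 0.25; z_4 = 1.25; d_4 = 3; h_4 = 3; x_5 = 7.25; y_5 = 6.25; z_5 = 0.75; r_5 = 2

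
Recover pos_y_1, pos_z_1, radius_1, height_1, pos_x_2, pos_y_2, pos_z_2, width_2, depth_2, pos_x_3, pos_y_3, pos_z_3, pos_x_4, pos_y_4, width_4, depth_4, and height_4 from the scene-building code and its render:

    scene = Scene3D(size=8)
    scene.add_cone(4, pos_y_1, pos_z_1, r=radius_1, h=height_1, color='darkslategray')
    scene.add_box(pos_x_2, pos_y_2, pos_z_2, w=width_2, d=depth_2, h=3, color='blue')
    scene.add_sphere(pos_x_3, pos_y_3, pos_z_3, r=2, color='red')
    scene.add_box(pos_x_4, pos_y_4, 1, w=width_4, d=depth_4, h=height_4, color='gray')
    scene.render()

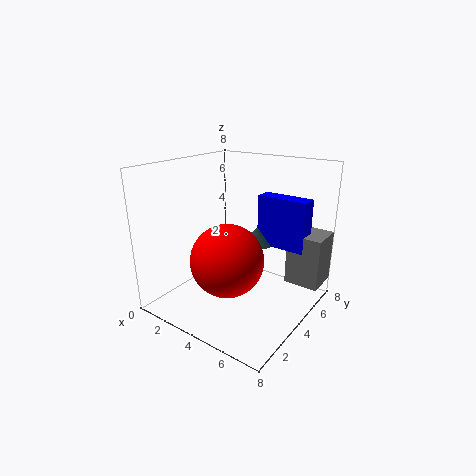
pos_y_1 = 6, pos_z_1 = 3, radius_1 = 1, height_1 = 1, pos_x_2 = 4, pos_y_2 = 6, pos_z_2 = 3, width_2 = 3, depth_2 = 1, pos_x_3 = 4, pos_y_3 = 3, pos_z_3 = 3, pos_x_4 = 6, pos_y_4 = 6, width_4 = 2, depth_4 = 2, height_4 = 3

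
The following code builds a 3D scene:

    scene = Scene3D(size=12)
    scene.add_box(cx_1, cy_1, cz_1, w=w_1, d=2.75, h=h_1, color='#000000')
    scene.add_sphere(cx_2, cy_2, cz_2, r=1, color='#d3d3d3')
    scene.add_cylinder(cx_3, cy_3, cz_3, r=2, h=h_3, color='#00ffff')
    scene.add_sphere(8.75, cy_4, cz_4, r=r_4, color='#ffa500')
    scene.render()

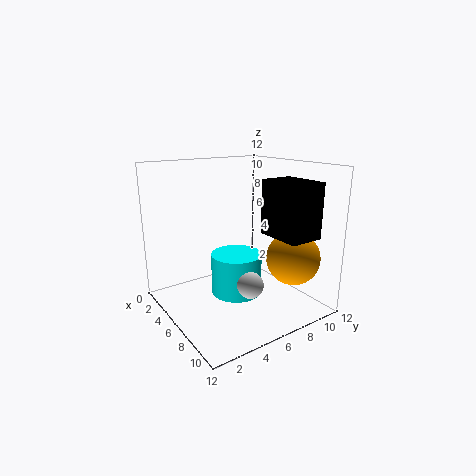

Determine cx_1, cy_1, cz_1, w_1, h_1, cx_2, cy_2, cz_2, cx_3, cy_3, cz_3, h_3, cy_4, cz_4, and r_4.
cx_1 = 7.75; cy_1 = 7; cz_1 = 6.75; w_1 = 3.75; h_1 = 4.25; cx_2 = 9.5; cy_2 = 4.75; cz_2 = 3.5; cx_3 = 7.25; cy_3 = 5; cz_3 = 2; h_3 = 3.25; cy_4 = 9.75; cz_4 = 4.25; r_4 = 2.25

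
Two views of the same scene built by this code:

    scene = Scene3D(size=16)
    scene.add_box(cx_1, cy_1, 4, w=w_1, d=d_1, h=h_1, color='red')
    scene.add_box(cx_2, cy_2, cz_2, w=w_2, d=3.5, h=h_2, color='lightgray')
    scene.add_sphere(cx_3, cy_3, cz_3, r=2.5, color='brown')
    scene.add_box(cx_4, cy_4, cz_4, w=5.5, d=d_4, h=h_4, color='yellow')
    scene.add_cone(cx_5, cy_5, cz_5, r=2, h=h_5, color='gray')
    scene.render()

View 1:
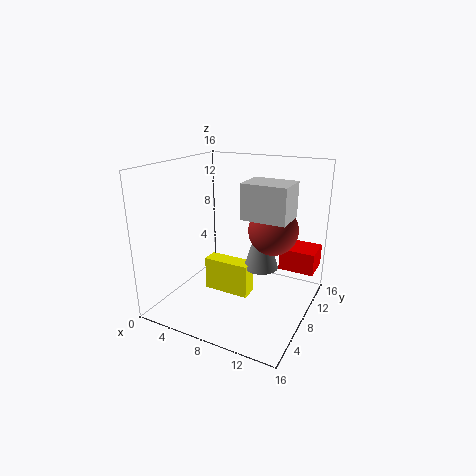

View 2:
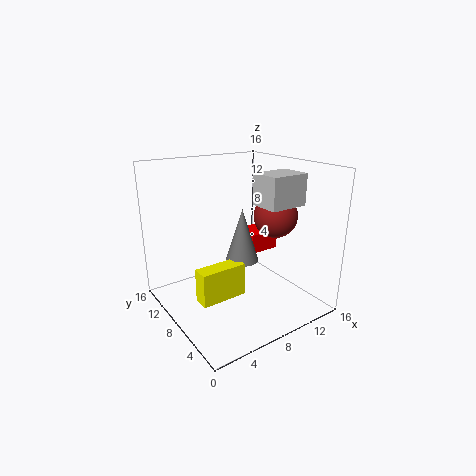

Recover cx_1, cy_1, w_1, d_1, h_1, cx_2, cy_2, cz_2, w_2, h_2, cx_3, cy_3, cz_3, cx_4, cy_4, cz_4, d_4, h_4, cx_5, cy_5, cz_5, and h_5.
cx_1 = 12, cy_1 = 10.5, w_1 = 4, d_1 = 3.5, h_1 = 2.5, cx_2 = 10, cy_2 = 4.5, cz_2 = 11.5, w_2 = 4.5, h_2 = 3.5, cx_3 = 12.5, cy_3 = 7, cz_3 = 10, cx_4 = 3.5, cy_4 = 8, cz_4 = 0.5, d_4 = 2, h_4 = 4, cx_5 = 10, cy_5 = 10, cz_5 = 4, h_5 = 6.5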